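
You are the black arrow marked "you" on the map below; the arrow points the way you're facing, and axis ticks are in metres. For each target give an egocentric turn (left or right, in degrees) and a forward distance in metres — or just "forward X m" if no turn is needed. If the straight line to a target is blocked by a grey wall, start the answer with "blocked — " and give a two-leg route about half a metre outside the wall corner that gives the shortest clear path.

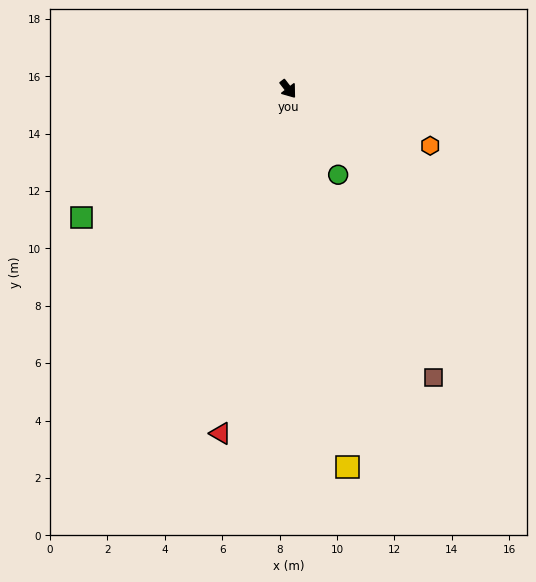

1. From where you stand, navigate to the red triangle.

turn right 49°, forward 12.2 m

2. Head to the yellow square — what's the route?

turn right 29°, forward 13.3 m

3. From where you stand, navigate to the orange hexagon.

turn left 31°, forward 5.3 m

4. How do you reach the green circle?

turn right 7°, forward 3.5 m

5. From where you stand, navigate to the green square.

turn right 96°, forward 8.5 m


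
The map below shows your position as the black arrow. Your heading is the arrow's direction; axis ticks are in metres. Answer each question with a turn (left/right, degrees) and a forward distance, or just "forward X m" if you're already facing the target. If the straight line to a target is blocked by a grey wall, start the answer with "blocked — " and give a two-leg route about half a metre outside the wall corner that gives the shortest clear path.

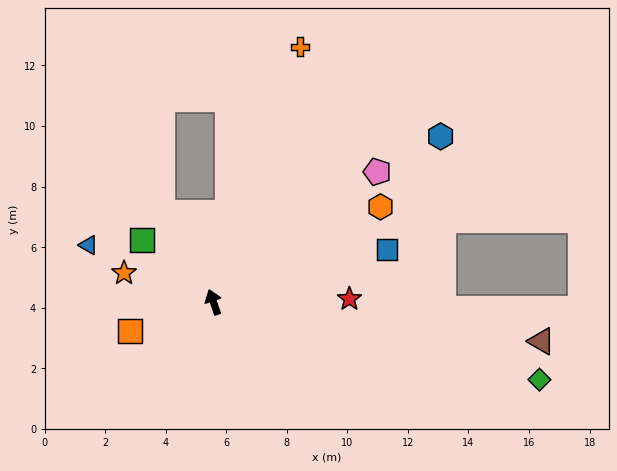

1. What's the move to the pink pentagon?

turn right 71°, forward 6.9 m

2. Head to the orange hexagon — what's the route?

turn right 79°, forward 6.4 m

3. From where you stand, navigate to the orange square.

turn left 90°, forward 2.9 m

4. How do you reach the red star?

turn right 108°, forward 4.5 m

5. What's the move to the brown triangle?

turn right 116°, forward 10.9 m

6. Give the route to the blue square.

turn right 92°, forward 6.0 m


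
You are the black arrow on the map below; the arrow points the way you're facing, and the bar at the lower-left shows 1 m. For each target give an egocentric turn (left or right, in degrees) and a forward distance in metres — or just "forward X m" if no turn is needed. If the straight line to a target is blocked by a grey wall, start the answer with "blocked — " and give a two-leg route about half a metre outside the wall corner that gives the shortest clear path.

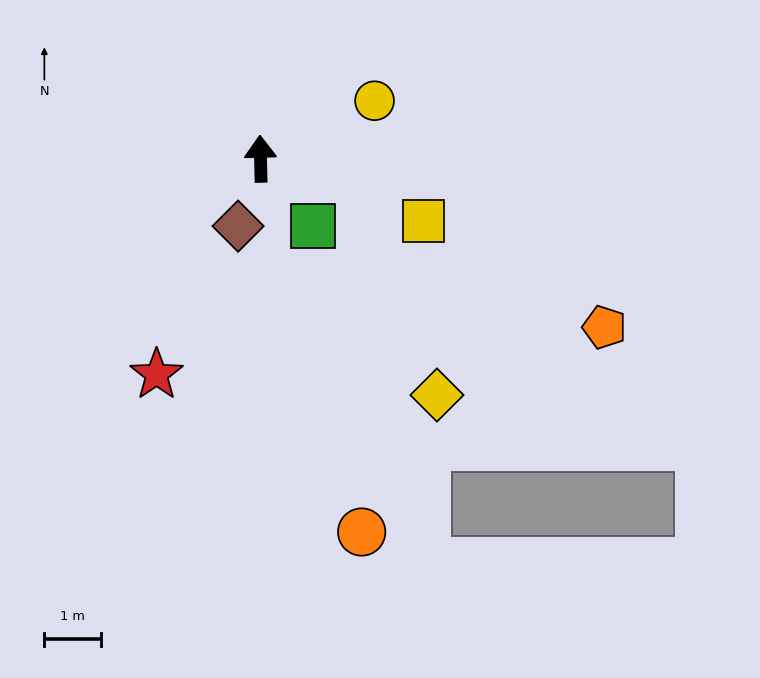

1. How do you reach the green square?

turn right 144°, forward 1.5 m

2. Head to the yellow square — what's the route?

turn right 112°, forward 3.1 m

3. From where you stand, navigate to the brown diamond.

turn left 160°, forward 1.3 m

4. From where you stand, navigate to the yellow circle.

turn right 65°, forward 2.3 m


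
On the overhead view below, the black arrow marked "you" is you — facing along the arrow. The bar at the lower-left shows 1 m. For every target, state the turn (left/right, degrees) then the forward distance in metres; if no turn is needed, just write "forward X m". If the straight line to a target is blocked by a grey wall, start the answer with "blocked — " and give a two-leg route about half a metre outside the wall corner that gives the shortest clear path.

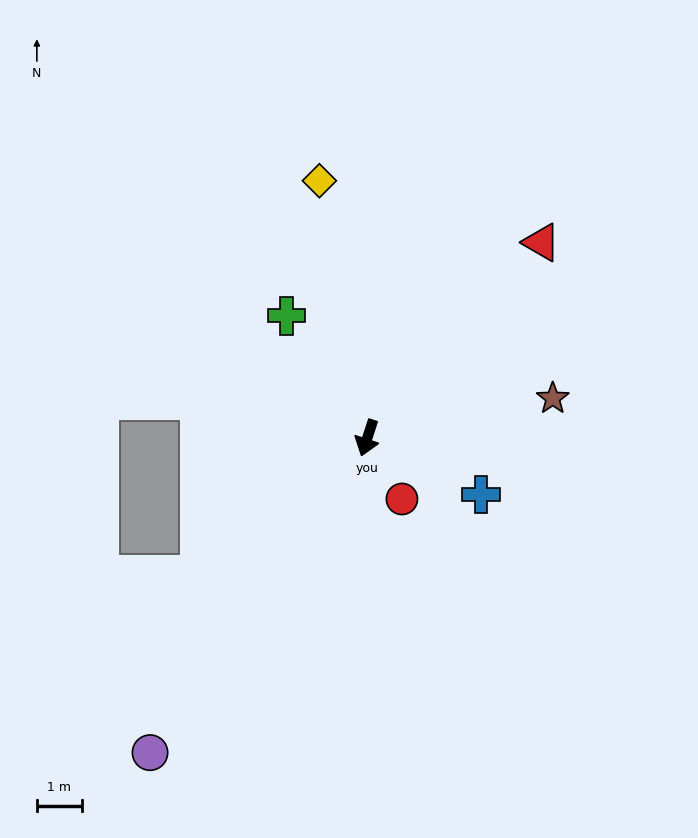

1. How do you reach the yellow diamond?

turn right 151°, forward 5.8 m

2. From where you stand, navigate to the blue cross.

turn left 82°, forward 2.8 m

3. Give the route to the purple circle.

turn right 17°, forward 8.5 m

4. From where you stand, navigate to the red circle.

turn left 48°, forward 1.6 m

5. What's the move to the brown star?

turn left 120°, forward 4.2 m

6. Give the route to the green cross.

turn right 128°, forward 3.3 m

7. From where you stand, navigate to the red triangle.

turn left 156°, forward 5.8 m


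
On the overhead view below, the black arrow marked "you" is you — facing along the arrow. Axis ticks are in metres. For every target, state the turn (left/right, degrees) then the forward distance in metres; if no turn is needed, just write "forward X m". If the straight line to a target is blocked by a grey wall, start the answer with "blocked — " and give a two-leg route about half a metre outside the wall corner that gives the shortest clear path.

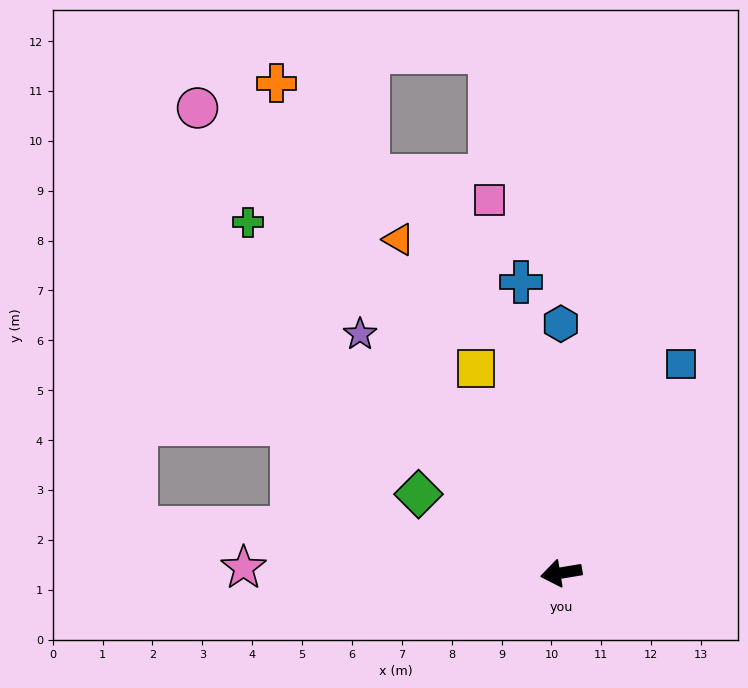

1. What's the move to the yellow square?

turn right 77°, forward 4.4 m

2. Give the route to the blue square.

turn right 129°, forward 4.8 m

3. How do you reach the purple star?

turn right 59°, forward 6.3 m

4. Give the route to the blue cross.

turn right 92°, forward 5.9 m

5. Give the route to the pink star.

turn right 10°, forward 6.4 m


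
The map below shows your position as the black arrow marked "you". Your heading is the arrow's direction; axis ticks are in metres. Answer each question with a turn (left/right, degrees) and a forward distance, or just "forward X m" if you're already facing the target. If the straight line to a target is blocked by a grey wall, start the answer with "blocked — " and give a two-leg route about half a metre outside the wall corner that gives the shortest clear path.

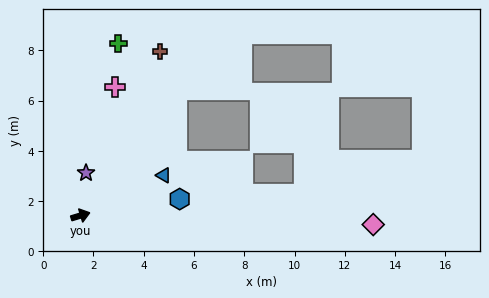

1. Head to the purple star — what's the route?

turn left 66°, forward 1.7 m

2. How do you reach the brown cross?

turn left 47°, forward 7.3 m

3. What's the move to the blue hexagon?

turn right 7°, forward 4.0 m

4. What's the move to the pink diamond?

turn right 19°, forward 11.7 m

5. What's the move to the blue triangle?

turn left 9°, forward 3.7 m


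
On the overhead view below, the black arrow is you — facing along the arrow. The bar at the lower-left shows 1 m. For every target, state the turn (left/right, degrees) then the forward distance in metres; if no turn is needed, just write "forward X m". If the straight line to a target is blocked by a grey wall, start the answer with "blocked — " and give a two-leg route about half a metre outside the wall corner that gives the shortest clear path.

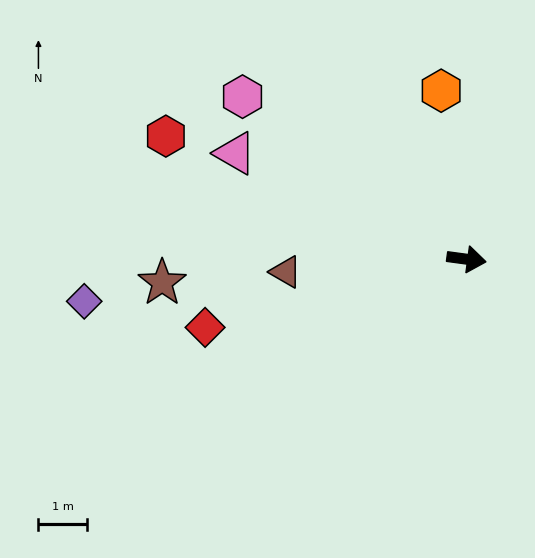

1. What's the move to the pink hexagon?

turn left 152°, forward 5.7 m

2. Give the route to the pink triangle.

turn left 163°, forward 5.2 m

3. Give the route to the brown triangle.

turn right 168°, forward 3.7 m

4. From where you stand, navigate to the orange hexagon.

turn left 106°, forward 3.5 m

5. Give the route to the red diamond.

turn right 158°, forward 5.5 m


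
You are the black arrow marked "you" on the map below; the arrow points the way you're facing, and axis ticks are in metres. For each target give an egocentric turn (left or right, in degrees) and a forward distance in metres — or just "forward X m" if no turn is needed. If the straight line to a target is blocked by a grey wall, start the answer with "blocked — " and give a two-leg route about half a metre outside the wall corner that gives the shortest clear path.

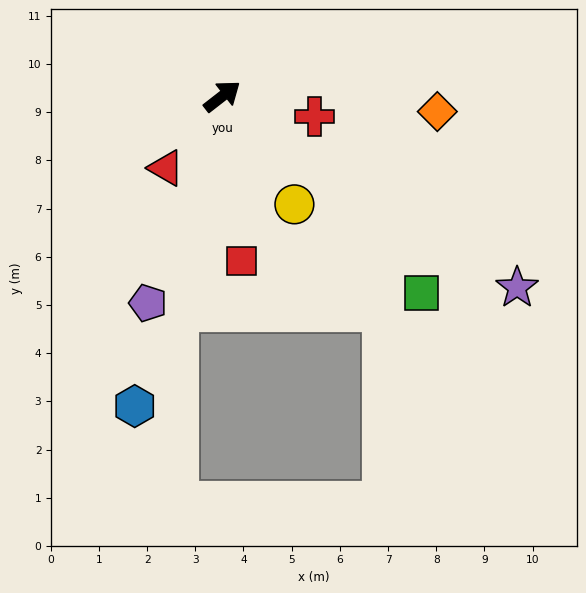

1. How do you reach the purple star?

turn right 71°, forward 7.3 m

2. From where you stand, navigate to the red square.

turn right 121°, forward 3.4 m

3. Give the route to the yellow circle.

turn right 94°, forward 2.7 m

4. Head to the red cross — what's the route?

turn right 50°, forward 2.0 m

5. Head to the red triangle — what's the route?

turn right 166°, forward 1.9 m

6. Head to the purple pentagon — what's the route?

turn right 148°, forward 4.6 m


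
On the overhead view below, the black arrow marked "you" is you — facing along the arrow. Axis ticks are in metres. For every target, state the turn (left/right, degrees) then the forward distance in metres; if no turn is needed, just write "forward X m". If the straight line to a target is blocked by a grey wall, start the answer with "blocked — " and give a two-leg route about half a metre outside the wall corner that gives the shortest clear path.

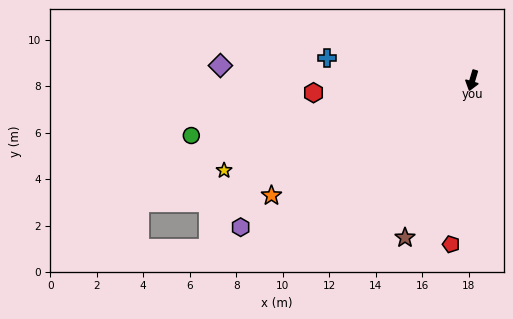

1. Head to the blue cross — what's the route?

turn right 82°, forward 6.3 m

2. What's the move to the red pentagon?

turn left 9°, forward 7.1 m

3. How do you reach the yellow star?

turn right 54°, forward 11.4 m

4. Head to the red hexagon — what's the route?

turn right 69°, forward 6.9 m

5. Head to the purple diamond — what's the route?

turn right 77°, forward 10.9 m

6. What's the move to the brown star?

turn right 7°, forward 7.4 m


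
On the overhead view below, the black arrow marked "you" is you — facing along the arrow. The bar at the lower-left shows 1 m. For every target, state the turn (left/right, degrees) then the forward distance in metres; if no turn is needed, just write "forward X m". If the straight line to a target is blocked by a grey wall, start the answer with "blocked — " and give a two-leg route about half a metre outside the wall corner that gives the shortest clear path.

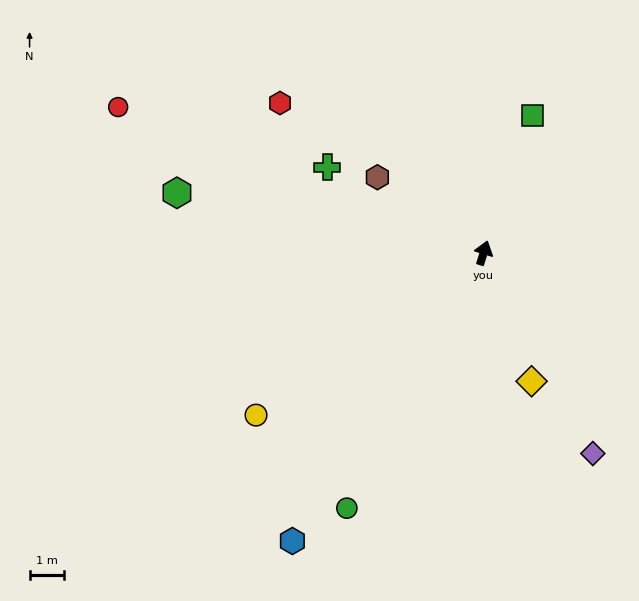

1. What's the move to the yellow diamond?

turn right 142°, forward 4.0 m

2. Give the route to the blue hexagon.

turn left 164°, forward 10.1 m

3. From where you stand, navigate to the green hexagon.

turn left 96°, forward 9.2 m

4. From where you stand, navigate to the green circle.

turn left 169°, forward 8.5 m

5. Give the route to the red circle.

turn left 86°, forward 11.5 m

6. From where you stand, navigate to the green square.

turn right 2°, forward 4.3 m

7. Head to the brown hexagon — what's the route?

turn left 72°, forward 3.8 m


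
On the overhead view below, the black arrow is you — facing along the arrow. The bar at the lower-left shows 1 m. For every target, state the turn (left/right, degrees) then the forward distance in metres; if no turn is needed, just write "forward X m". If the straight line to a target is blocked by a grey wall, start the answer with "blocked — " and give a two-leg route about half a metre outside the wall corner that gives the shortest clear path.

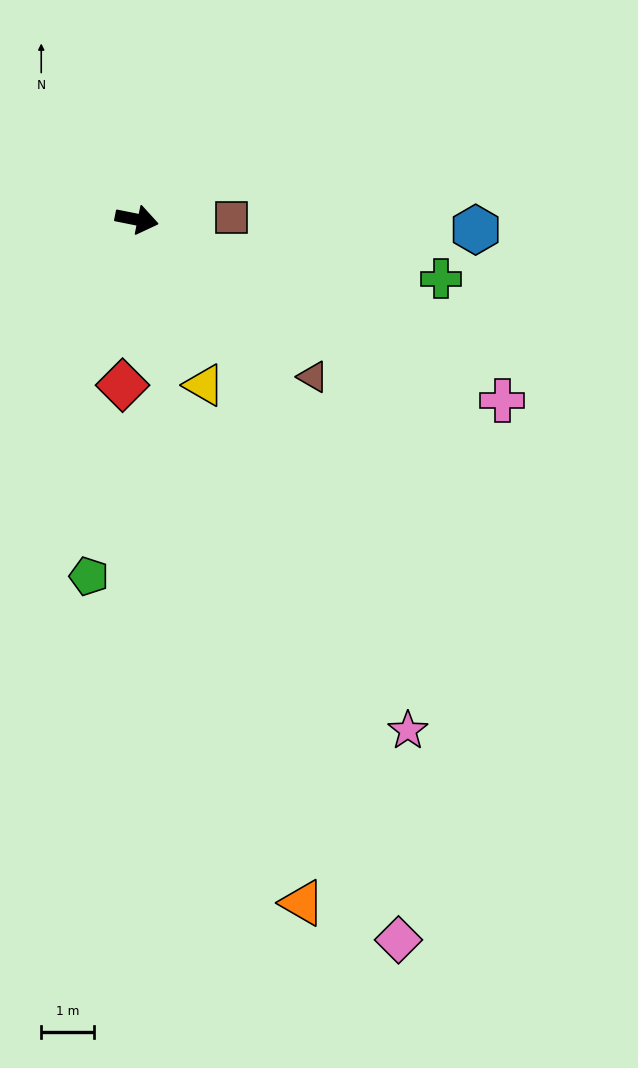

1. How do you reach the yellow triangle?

turn right 57°, forward 3.4 m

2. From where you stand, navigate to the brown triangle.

turn right 30°, forward 4.5 m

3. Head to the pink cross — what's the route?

turn right 15°, forward 7.8 m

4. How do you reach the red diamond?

turn right 84°, forward 3.2 m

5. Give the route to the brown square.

turn left 12°, forward 1.8 m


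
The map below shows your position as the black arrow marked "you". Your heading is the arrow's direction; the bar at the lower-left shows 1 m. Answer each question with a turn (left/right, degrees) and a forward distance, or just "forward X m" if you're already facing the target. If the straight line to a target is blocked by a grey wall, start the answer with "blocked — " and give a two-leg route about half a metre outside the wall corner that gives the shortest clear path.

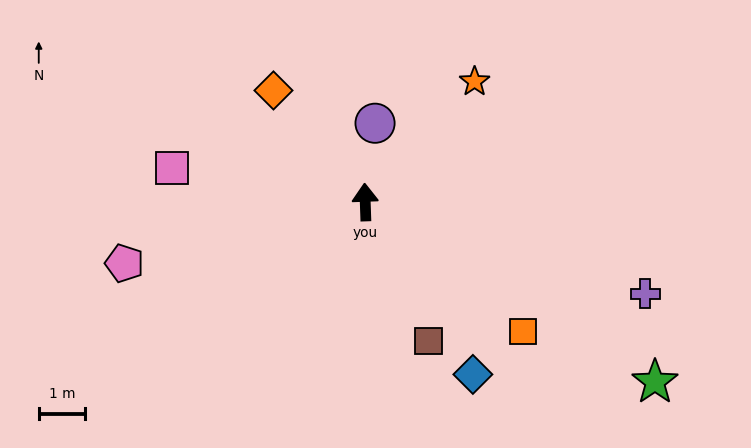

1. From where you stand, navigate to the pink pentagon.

turn left 102°, forward 5.4 m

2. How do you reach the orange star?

turn right 44°, forward 3.5 m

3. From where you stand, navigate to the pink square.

turn left 78°, forward 4.2 m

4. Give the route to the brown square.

turn right 158°, forward 3.3 m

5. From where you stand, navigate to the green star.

turn right 124°, forward 7.4 m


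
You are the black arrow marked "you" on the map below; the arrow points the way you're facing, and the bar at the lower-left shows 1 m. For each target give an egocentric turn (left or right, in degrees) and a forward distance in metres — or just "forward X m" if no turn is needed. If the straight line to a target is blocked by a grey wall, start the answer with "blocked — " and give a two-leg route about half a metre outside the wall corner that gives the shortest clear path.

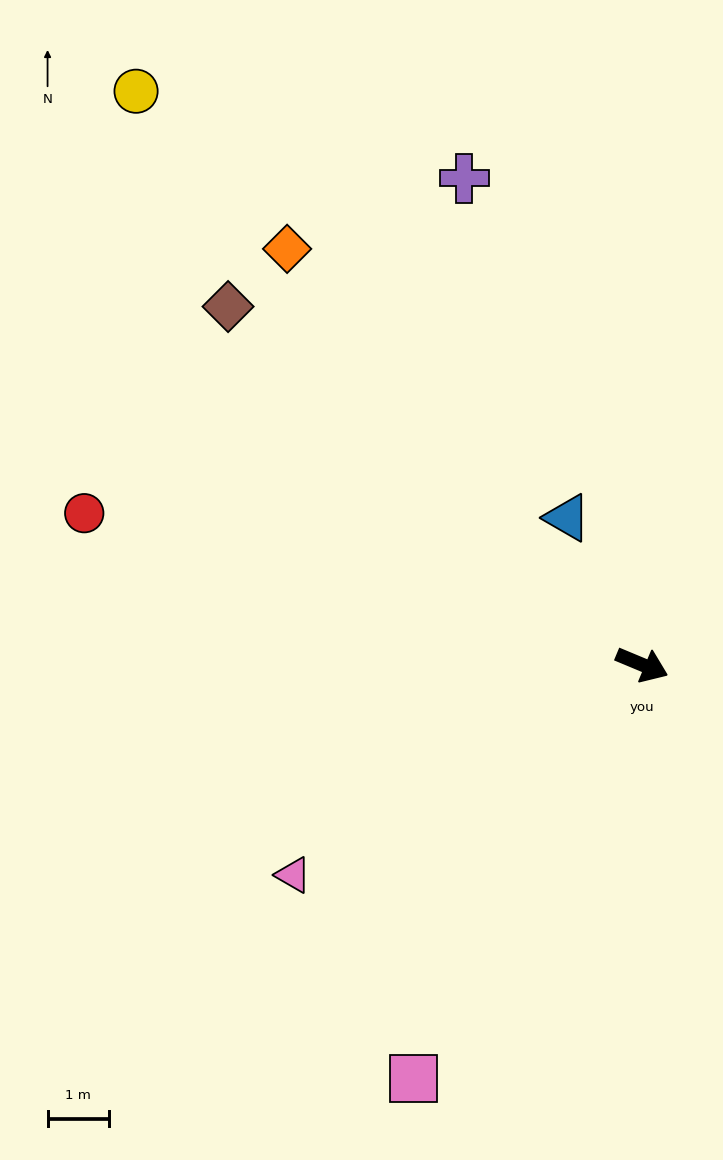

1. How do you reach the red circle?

turn right 173°, forward 9.4 m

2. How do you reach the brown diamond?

turn left 162°, forward 8.9 m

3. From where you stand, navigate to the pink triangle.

turn right 126°, forward 6.6 m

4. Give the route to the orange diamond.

turn left 153°, forward 8.9 m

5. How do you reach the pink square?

turn right 96°, forward 7.7 m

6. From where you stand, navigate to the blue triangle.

turn left 140°, forward 2.7 m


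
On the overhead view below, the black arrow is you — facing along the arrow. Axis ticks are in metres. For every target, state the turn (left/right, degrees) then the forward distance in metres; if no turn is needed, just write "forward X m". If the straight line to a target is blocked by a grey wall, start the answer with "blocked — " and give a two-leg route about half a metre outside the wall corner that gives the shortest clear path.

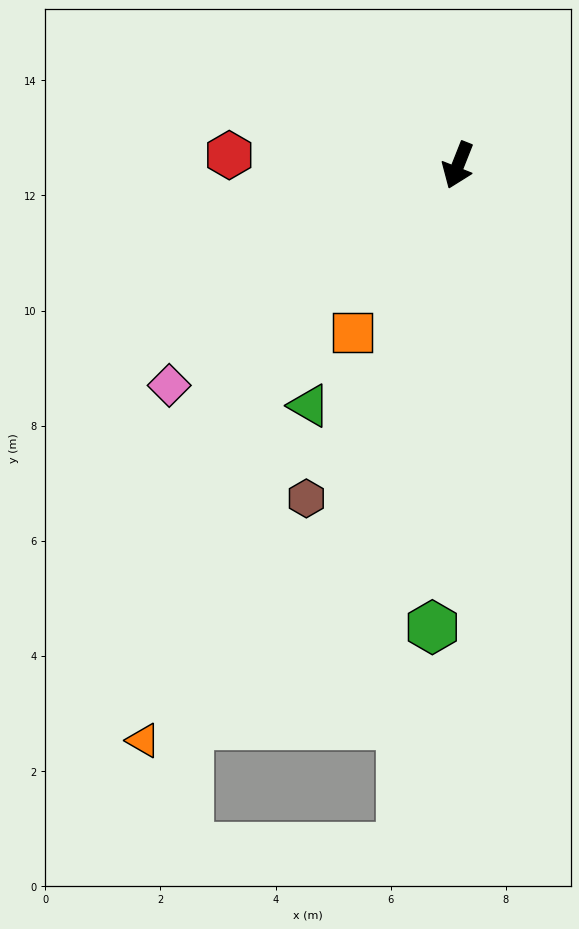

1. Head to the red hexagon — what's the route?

turn right 71°, forward 4.0 m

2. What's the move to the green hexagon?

turn left 18°, forward 8.0 m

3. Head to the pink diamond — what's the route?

turn right 31°, forward 6.3 m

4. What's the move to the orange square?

turn right 11°, forward 3.4 m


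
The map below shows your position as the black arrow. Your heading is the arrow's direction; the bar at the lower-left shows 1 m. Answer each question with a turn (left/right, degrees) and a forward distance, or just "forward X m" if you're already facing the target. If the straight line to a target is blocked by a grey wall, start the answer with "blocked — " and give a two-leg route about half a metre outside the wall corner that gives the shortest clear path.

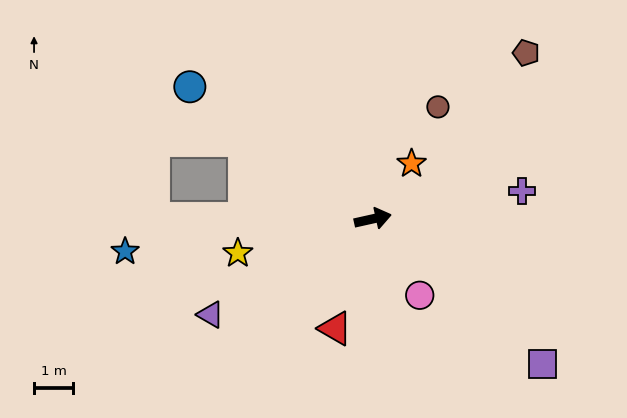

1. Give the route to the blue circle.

turn left 132°, forward 5.8 m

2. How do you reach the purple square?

turn right 53°, forward 5.7 m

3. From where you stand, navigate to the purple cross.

forward 3.9 m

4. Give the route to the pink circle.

turn right 71°, forward 2.3 m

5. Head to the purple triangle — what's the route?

turn right 162°, forward 4.8 m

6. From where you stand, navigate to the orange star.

turn left 42°, forward 1.7 m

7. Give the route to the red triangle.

turn right 122°, forward 3.0 m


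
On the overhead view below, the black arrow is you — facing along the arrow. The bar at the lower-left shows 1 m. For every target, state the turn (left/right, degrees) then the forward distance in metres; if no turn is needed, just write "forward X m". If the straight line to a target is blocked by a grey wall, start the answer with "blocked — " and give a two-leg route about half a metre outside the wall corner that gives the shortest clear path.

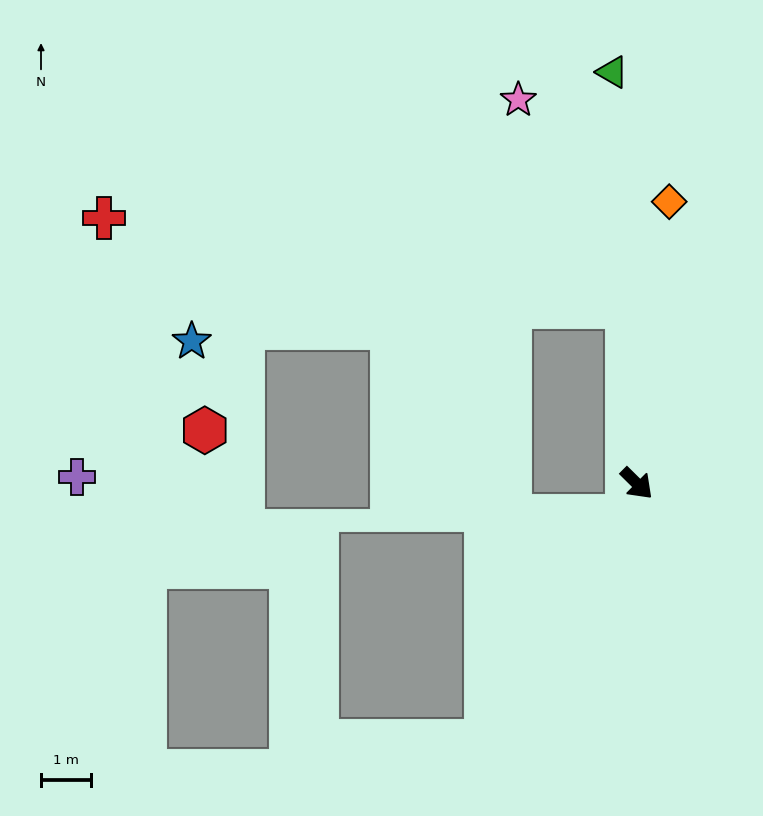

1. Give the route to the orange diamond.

turn left 128°, forward 5.6 m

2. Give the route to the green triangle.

turn left 138°, forward 8.2 m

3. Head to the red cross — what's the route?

blocked — turn left 138°, forward 3.5 m, then turn left 77°, forward 10.5 m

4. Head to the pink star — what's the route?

blocked — turn left 138°, forward 3.5 m, then turn left 24°, forward 4.6 m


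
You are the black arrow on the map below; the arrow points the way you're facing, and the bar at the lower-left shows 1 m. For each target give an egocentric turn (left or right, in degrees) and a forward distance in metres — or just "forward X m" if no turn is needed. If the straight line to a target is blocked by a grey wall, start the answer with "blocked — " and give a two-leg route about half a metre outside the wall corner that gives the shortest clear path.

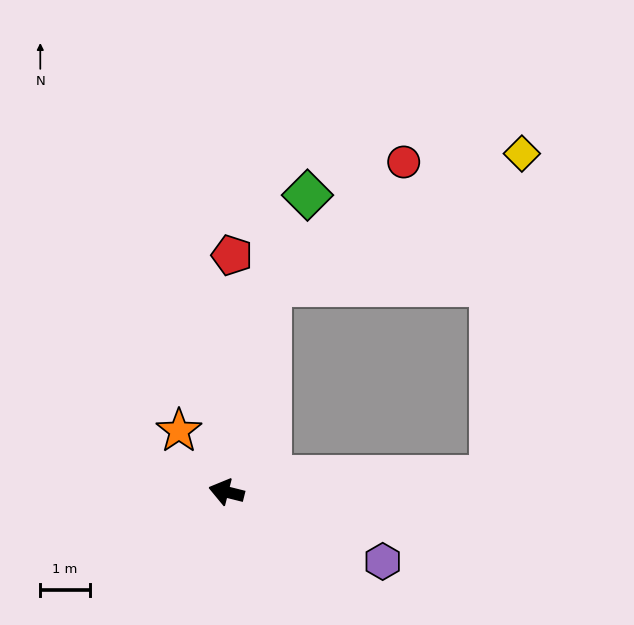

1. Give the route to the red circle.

blocked — turn right 88°, forward 4.2 m, then turn right 35°, forward 3.7 m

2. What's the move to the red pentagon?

turn right 77°, forward 4.8 m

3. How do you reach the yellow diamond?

blocked — turn right 88°, forward 4.2 m, then turn right 50°, forward 5.7 m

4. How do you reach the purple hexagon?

turn left 170°, forward 3.4 m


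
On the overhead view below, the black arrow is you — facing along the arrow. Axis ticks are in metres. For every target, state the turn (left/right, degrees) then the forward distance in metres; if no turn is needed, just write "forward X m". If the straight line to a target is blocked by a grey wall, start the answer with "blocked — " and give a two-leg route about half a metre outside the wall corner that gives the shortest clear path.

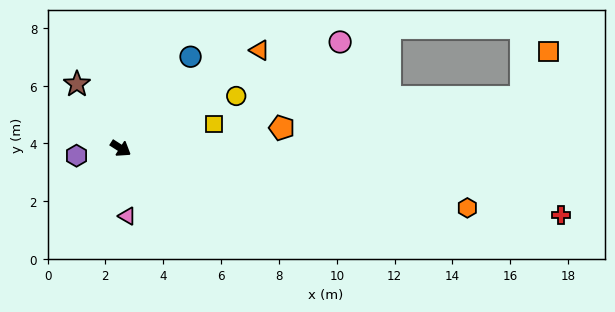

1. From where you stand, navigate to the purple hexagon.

turn right 138°, forward 1.5 m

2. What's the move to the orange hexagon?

turn left 23°, forward 12.2 m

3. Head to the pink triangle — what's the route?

turn right 52°, forward 2.4 m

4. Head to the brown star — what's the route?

turn left 157°, forward 2.7 m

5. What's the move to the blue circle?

turn left 85°, forward 4.0 m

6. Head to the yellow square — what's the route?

turn left 47°, forward 3.3 m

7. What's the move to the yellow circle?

turn left 57°, forward 4.4 m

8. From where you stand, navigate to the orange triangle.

turn left 68°, forward 5.9 m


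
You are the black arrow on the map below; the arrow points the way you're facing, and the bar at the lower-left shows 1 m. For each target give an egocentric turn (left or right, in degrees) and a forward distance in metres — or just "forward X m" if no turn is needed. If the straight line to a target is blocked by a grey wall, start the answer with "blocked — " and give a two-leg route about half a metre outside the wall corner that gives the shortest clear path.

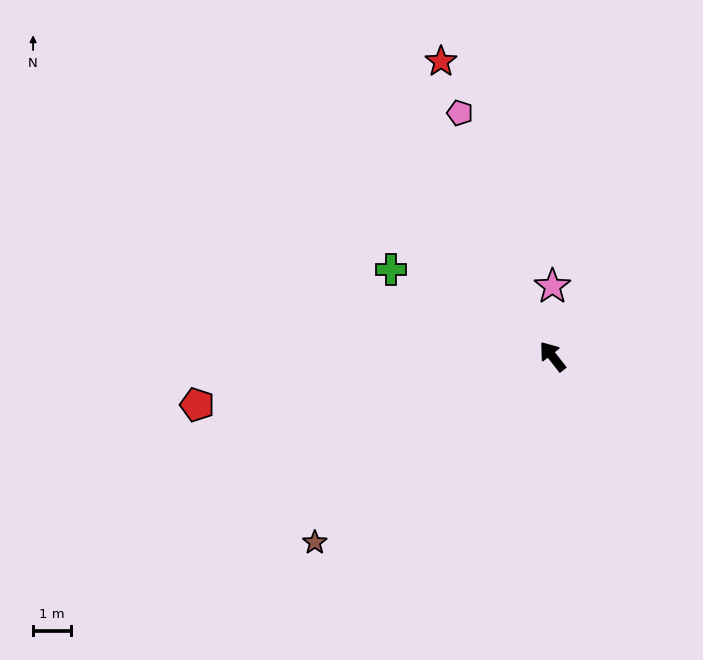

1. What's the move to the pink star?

turn right 38°, forward 1.9 m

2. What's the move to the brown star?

turn left 90°, forward 8.0 m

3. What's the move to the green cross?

turn left 24°, forward 4.9 m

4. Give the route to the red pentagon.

turn left 60°, forward 9.5 m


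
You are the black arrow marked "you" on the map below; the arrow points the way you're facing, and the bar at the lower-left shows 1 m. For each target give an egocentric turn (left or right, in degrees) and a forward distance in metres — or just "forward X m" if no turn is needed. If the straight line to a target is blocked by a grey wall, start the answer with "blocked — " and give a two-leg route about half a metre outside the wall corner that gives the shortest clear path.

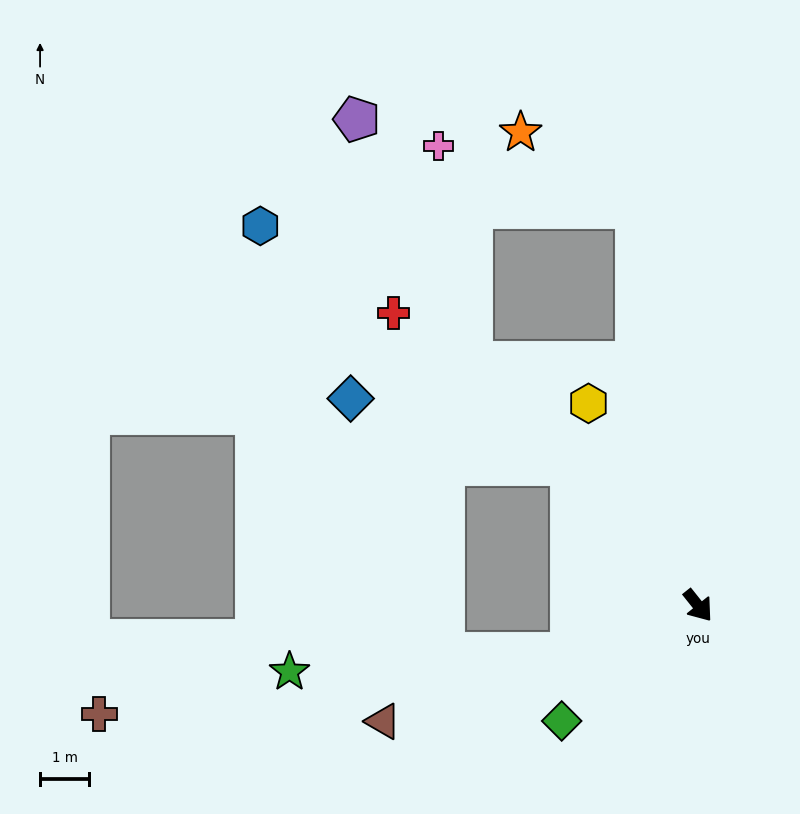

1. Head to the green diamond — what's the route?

turn right 88°, forward 3.7 m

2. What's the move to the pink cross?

blocked — turn right 176°, forward 6.8 m, then turn right 34°, forward 4.5 m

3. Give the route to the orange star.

blocked — turn left 150°, forward 8.2 m, then turn left 48°, forward 2.8 m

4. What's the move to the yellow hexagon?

turn left 170°, forward 4.7 m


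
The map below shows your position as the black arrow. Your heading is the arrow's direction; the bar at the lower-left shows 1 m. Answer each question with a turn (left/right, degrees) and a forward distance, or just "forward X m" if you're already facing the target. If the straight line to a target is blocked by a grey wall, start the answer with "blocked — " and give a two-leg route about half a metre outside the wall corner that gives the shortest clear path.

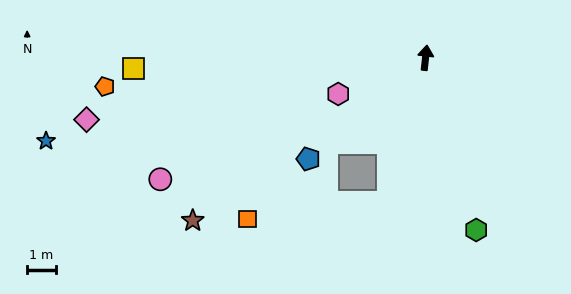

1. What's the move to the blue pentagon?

turn left 137°, forward 5.4 m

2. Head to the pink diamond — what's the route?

turn left 107°, forward 12.1 m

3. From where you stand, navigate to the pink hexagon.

turn left 119°, forward 3.3 m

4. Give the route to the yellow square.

turn left 98°, forward 10.3 m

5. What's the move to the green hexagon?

turn right 157°, forward 6.3 m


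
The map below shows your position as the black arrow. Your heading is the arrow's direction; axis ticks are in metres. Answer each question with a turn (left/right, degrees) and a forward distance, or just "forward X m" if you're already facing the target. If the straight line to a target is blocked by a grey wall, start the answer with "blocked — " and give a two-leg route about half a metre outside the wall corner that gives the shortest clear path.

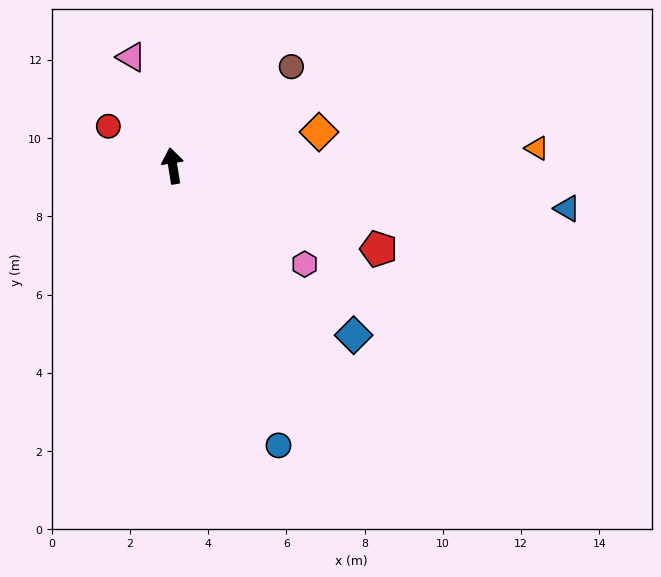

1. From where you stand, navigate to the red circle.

turn left 49°, forward 1.9 m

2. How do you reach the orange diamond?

turn right 86°, forward 3.8 m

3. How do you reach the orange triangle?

turn right 96°, forward 9.3 m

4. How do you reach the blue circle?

turn right 168°, forward 7.6 m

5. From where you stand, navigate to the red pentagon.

turn right 121°, forward 5.7 m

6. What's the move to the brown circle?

turn right 59°, forward 3.9 m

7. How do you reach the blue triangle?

turn right 105°, forward 10.1 m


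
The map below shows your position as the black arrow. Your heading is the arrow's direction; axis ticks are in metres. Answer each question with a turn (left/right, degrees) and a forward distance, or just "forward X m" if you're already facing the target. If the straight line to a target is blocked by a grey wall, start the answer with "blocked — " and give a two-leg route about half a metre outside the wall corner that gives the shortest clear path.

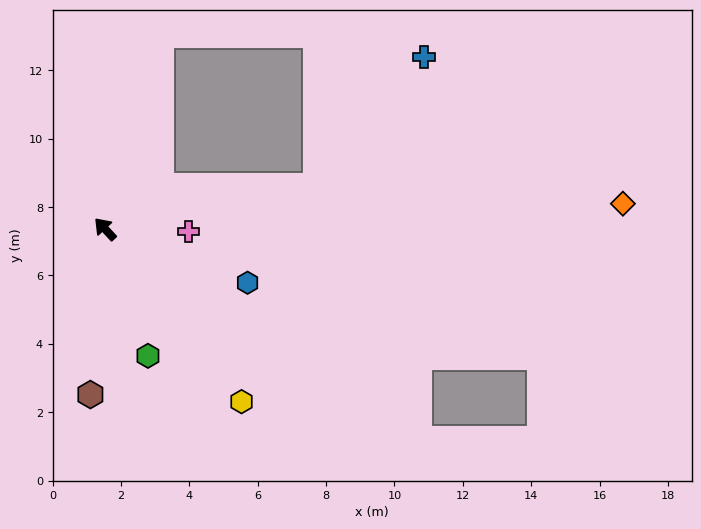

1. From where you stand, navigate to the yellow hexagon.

turn left 175°, forward 6.4 m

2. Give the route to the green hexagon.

turn left 156°, forward 3.9 m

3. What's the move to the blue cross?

blocked — turn right 122°, forward 6.3 m, then turn left 40°, forward 4.9 m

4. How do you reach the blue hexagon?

turn right 153°, forward 4.5 m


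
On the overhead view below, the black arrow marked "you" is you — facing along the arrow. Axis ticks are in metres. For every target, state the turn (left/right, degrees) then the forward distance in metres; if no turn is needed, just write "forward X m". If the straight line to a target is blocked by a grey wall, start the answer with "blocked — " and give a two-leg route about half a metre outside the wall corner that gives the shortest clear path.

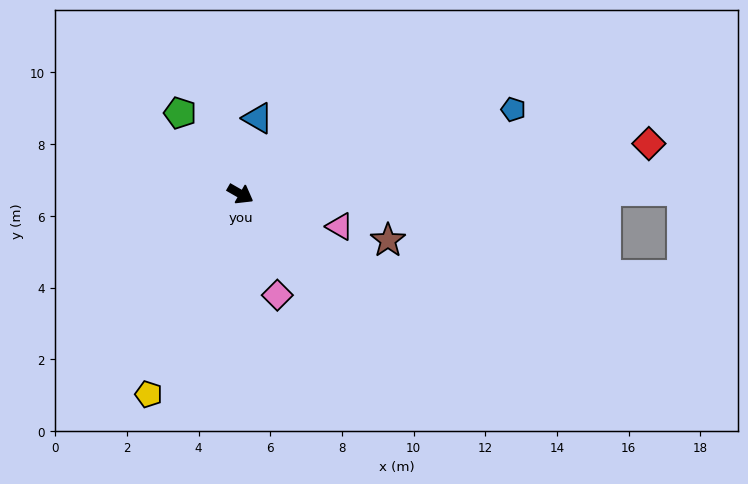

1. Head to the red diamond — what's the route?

turn left 37°, forward 11.5 m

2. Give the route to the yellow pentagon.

turn right 85°, forward 6.1 m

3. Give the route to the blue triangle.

turn left 107°, forward 2.2 m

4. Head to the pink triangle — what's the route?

turn left 12°, forward 2.9 m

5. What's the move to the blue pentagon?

turn left 47°, forward 8.0 m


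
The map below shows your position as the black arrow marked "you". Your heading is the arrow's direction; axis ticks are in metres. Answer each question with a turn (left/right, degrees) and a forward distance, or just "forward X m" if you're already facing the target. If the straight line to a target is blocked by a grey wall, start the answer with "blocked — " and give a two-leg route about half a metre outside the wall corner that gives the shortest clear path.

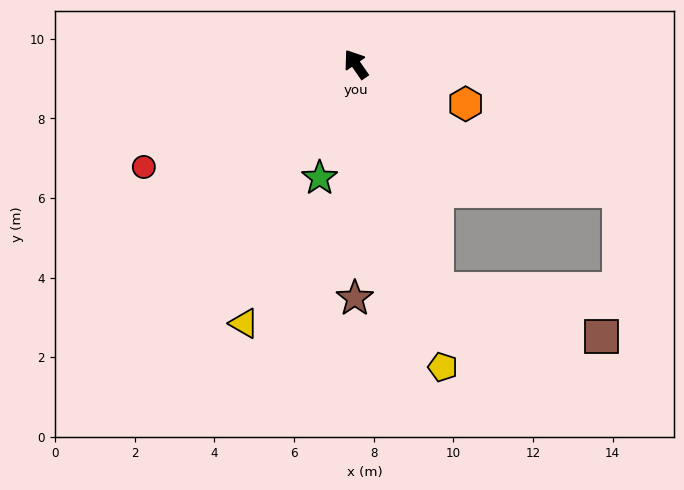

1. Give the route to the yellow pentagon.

turn left 161°, forward 7.9 m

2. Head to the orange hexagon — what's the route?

turn right 145°, forward 2.9 m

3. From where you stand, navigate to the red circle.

turn left 81°, forward 5.9 m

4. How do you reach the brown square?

blocked — turn left 165°, forward 6.0 m, then turn left 54°, forward 4.3 m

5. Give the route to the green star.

turn left 128°, forward 3.0 m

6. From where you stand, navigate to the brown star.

turn left 145°, forward 5.9 m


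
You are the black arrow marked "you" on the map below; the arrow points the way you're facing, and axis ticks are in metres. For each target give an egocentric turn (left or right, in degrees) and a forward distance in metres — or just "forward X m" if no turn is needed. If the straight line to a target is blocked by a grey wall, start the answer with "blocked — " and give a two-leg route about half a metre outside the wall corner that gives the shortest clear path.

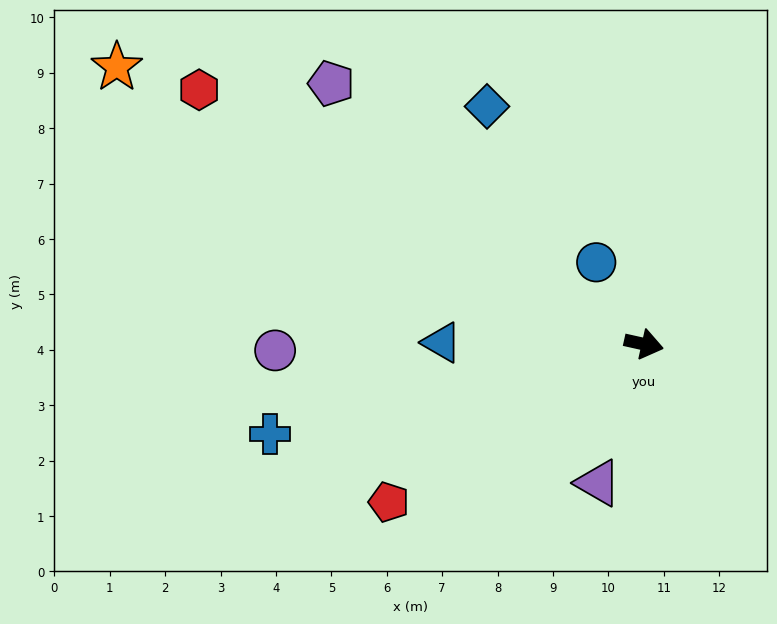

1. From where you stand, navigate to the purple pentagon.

turn left 153°, forward 7.3 m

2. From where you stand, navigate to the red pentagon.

turn right 136°, forward 5.4 m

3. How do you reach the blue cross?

turn right 154°, forward 6.9 m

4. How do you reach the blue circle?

turn left 133°, forward 1.7 m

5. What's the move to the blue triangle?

turn right 168°, forward 3.7 m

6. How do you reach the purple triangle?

turn right 96°, forward 2.6 m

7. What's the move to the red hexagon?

turn left 163°, forward 9.2 m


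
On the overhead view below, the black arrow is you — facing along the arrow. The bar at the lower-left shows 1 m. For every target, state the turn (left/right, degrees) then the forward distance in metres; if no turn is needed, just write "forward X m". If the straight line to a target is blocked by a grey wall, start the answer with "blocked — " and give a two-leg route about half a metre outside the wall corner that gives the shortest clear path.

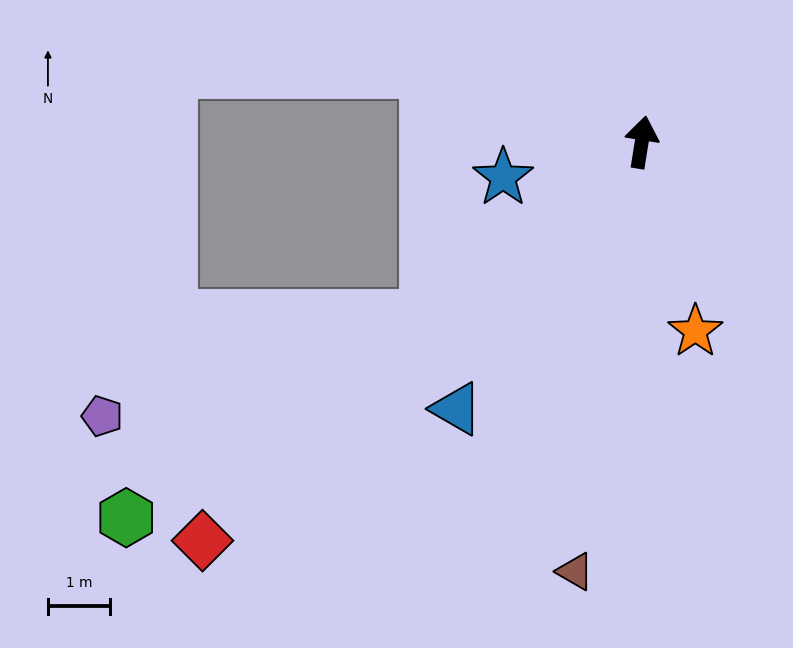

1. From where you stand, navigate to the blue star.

turn left 113°, forward 2.3 m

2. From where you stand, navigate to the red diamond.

turn left 141°, forward 9.6 m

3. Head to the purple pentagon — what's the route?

blocked — turn left 138°, forward 4.5 m, then turn right 22°, forward 5.5 m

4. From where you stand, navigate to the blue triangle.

turn left 154°, forward 5.3 m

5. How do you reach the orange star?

turn right 155°, forward 3.2 m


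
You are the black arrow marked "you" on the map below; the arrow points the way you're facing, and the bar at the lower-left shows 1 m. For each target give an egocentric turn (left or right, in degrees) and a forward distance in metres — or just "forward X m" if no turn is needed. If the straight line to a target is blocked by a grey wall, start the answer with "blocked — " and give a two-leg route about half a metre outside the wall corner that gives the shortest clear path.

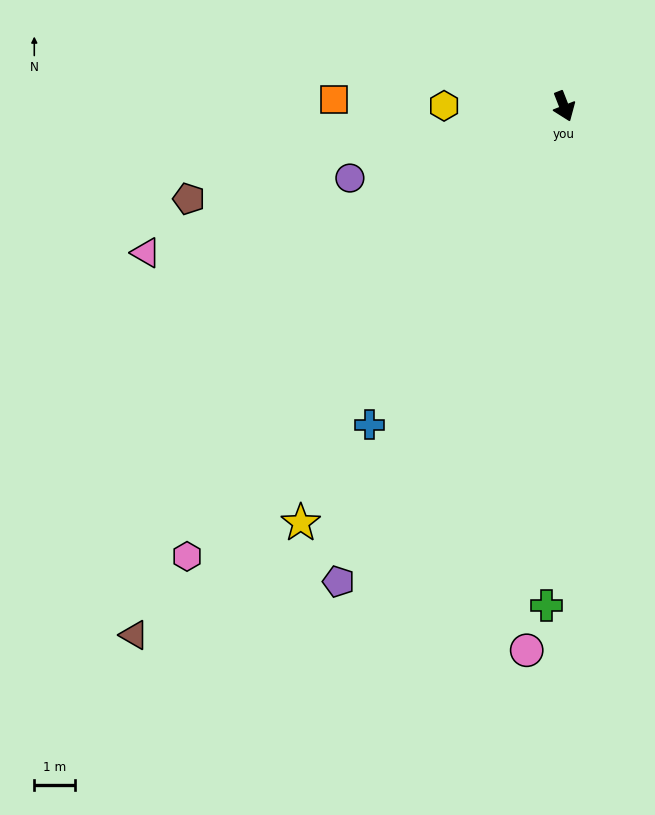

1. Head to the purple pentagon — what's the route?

turn right 47°, forward 12.8 m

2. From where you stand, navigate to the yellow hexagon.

turn right 112°, forward 2.9 m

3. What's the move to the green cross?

turn right 23°, forward 12.1 m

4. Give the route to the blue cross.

turn right 53°, forward 9.1 m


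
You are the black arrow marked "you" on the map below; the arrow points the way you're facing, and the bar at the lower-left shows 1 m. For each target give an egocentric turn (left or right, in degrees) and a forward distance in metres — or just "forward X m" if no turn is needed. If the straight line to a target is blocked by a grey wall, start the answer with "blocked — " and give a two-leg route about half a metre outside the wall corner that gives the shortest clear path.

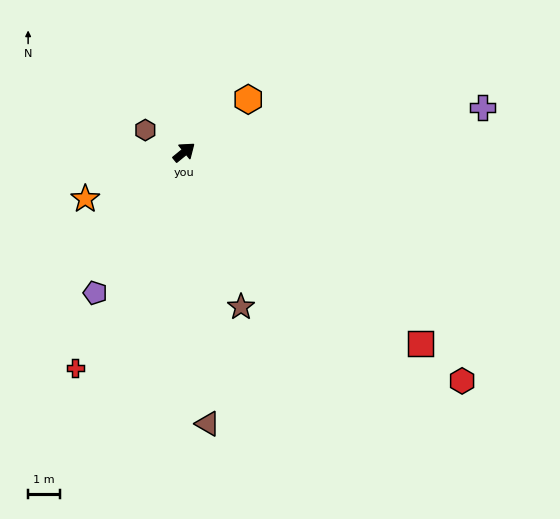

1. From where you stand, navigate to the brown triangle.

turn right 124°, forward 8.5 m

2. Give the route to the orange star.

turn left 166°, forward 3.4 m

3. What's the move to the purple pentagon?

turn right 162°, forward 5.2 m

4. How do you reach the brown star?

turn right 109°, forward 5.2 m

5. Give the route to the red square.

turn right 78°, forward 9.5 m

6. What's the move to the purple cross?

turn right 31°, forward 9.5 m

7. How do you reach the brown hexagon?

turn left 111°, forward 1.4 m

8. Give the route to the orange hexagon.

forward 2.6 m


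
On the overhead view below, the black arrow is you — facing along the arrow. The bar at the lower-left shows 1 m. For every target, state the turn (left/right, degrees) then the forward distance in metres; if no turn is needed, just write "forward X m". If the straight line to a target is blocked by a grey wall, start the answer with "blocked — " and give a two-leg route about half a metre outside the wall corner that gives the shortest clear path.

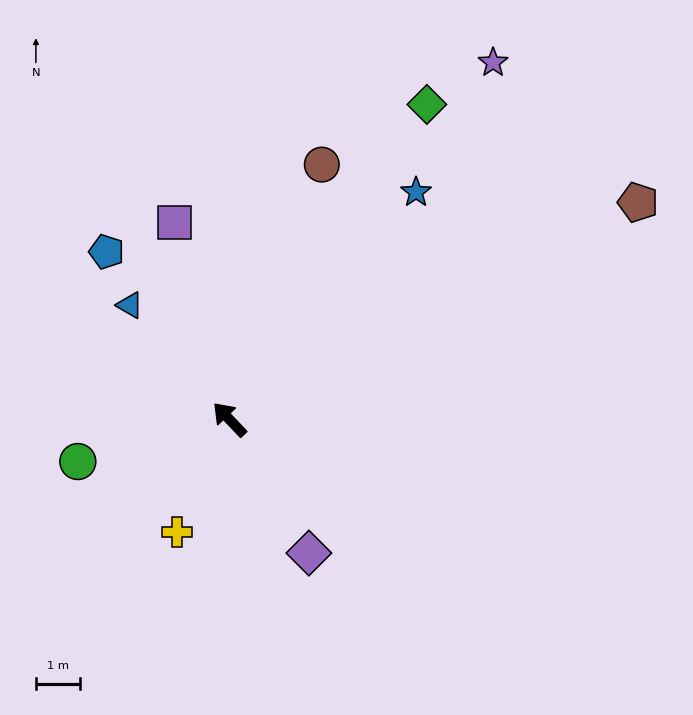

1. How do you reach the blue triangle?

turn right 2°, forward 3.4 m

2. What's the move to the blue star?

turn right 83°, forward 6.6 m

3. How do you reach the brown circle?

turn right 63°, forward 6.1 m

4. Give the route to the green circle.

turn left 62°, forward 3.5 m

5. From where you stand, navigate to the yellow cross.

turn left 111°, forward 2.8 m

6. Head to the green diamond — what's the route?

turn right 76°, forward 8.4 m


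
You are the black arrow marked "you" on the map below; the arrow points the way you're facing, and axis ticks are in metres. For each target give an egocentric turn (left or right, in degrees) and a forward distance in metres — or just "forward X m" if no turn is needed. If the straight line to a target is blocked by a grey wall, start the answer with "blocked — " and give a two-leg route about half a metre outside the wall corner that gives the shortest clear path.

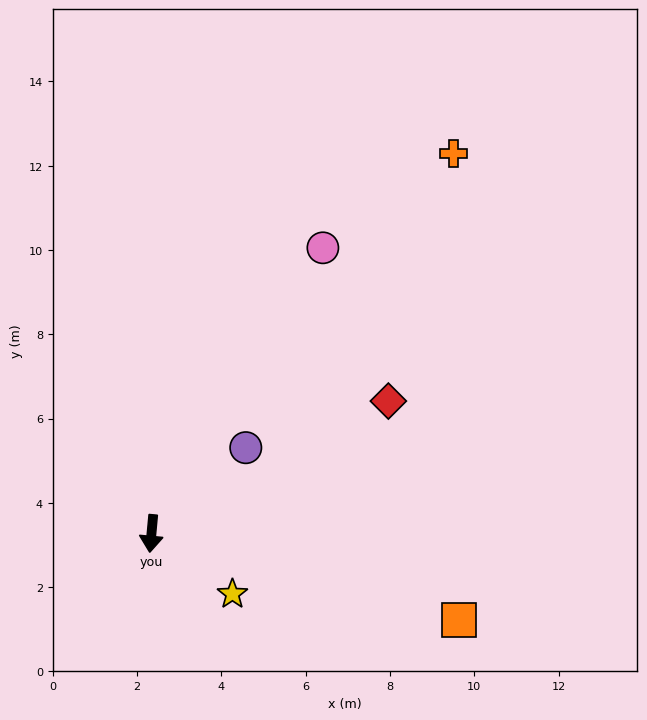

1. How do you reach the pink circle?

turn left 154°, forward 7.9 m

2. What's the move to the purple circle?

turn left 138°, forward 3.0 m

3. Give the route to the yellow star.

turn left 59°, forward 2.4 m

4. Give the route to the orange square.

turn left 80°, forward 7.6 m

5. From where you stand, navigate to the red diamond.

turn left 124°, forward 6.4 m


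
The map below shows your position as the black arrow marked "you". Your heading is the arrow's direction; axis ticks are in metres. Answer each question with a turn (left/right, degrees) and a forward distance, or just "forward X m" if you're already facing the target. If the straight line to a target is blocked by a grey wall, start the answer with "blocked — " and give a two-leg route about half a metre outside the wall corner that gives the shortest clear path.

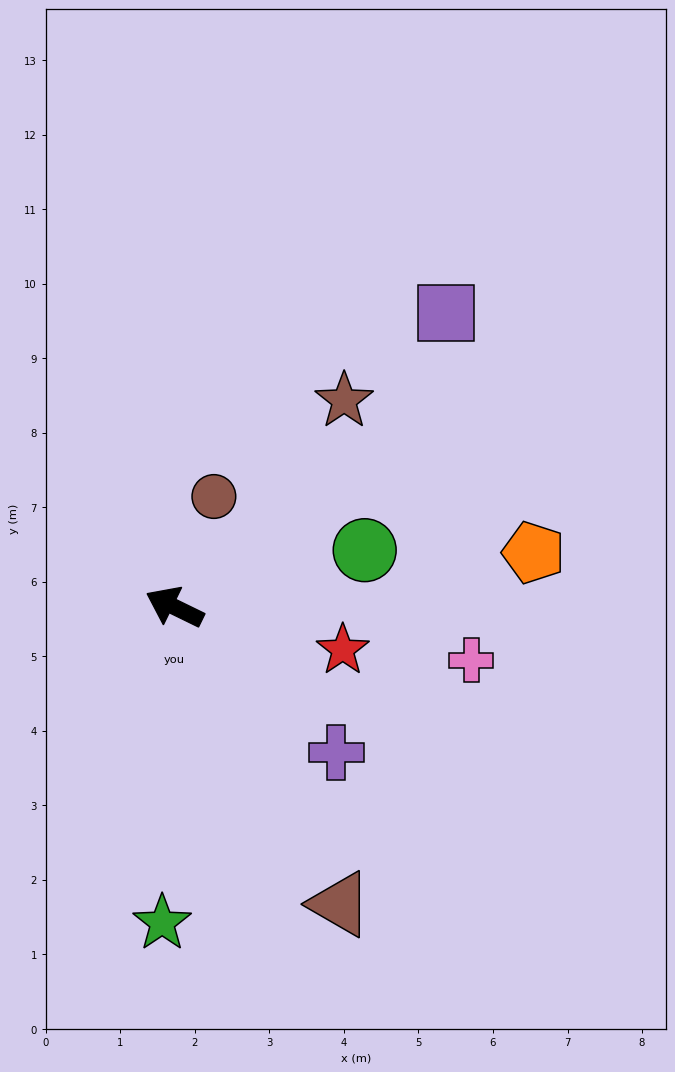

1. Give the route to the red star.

turn right 168°, forward 2.3 m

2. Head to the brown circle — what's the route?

turn right 84°, forward 1.6 m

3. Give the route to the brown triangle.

turn left 145°, forward 4.6 m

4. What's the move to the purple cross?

turn left 164°, forward 2.9 m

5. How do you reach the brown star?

turn right 103°, forward 3.6 m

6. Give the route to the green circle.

turn right 137°, forward 2.7 m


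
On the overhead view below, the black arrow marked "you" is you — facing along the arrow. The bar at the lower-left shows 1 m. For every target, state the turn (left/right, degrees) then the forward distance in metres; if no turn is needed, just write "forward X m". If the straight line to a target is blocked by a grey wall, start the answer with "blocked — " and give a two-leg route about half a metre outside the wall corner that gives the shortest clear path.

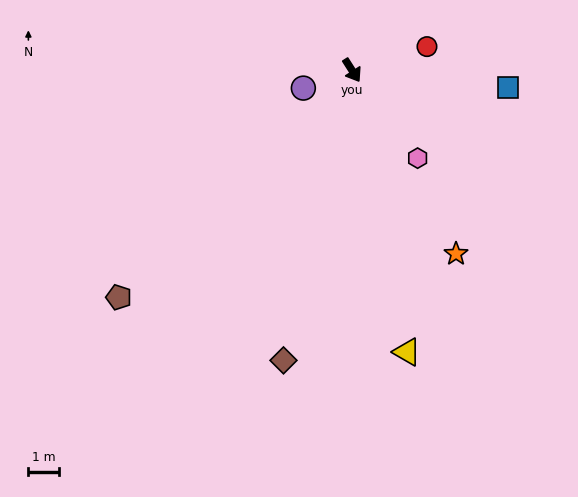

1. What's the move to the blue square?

turn left 51°, forward 5.1 m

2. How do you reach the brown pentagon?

turn right 78°, forward 10.5 m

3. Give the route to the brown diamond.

turn right 46°, forward 9.6 m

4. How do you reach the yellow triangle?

turn right 21°, forward 9.3 m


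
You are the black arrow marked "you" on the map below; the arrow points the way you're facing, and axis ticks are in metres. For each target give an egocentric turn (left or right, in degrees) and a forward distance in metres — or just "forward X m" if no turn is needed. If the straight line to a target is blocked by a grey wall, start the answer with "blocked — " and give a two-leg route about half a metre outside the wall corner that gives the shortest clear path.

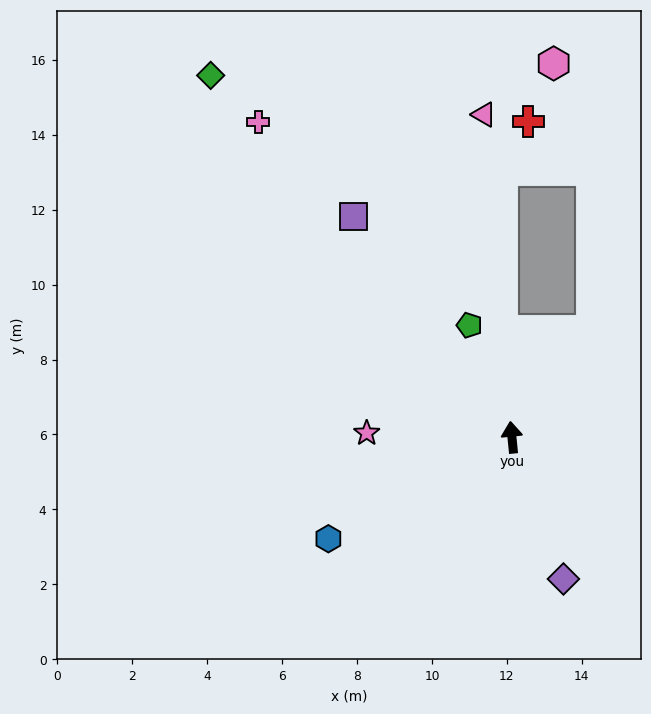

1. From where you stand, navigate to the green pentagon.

turn left 15°, forward 3.2 m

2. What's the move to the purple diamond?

turn right 166°, forward 4.0 m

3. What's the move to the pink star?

turn left 83°, forward 3.9 m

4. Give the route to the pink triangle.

forward 8.6 m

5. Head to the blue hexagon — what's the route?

turn left 113°, forward 5.6 m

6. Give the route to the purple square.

turn left 30°, forward 7.3 m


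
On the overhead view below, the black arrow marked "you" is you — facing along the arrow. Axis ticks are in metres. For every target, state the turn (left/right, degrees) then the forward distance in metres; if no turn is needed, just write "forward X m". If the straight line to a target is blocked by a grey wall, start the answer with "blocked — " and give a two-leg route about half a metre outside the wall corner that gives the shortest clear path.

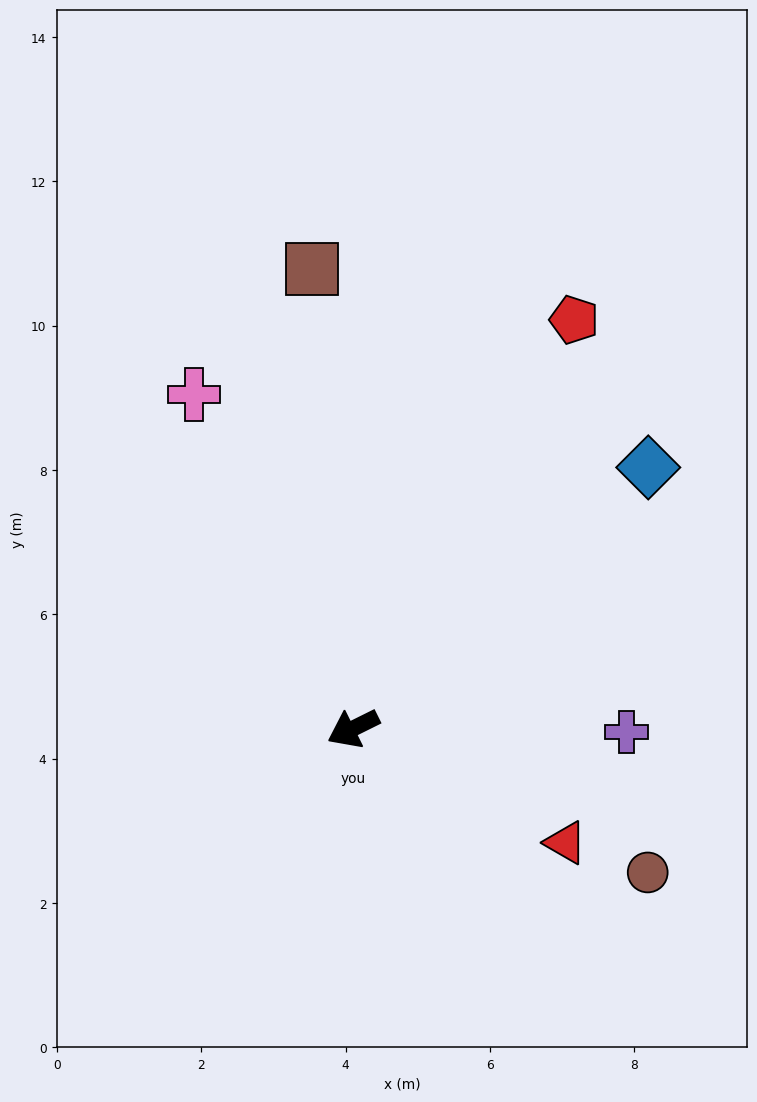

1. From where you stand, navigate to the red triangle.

turn left 125°, forward 3.3 m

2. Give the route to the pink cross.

turn right 91°, forward 5.1 m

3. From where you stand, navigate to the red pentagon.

turn right 145°, forward 6.4 m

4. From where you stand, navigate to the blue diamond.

turn right 165°, forward 5.5 m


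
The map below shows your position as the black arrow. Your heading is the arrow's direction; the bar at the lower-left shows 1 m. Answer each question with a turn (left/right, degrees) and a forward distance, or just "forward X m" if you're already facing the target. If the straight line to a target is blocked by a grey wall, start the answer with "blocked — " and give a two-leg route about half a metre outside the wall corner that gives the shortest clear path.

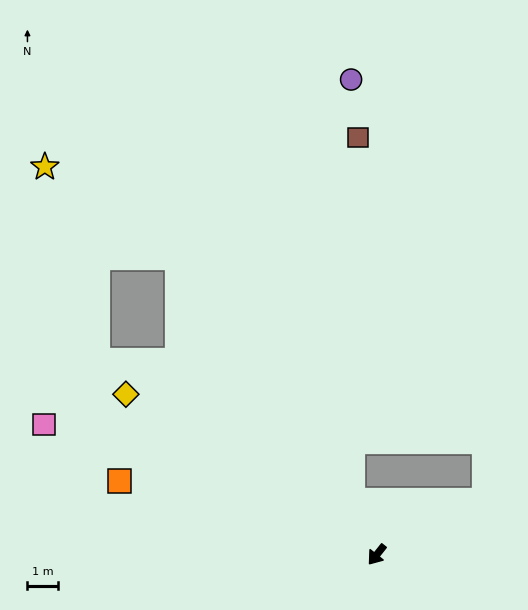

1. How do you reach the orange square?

turn right 67°, forward 8.7 m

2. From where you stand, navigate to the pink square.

turn right 73°, forward 11.6 m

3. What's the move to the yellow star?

blocked — turn right 108°, forward 11.7 m, then turn left 22°, forward 5.2 m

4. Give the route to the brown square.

blocked — turn right 117°, forward 1.9 m, then turn right 25°, forward 11.8 m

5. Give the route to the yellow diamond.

turn right 84°, forward 9.7 m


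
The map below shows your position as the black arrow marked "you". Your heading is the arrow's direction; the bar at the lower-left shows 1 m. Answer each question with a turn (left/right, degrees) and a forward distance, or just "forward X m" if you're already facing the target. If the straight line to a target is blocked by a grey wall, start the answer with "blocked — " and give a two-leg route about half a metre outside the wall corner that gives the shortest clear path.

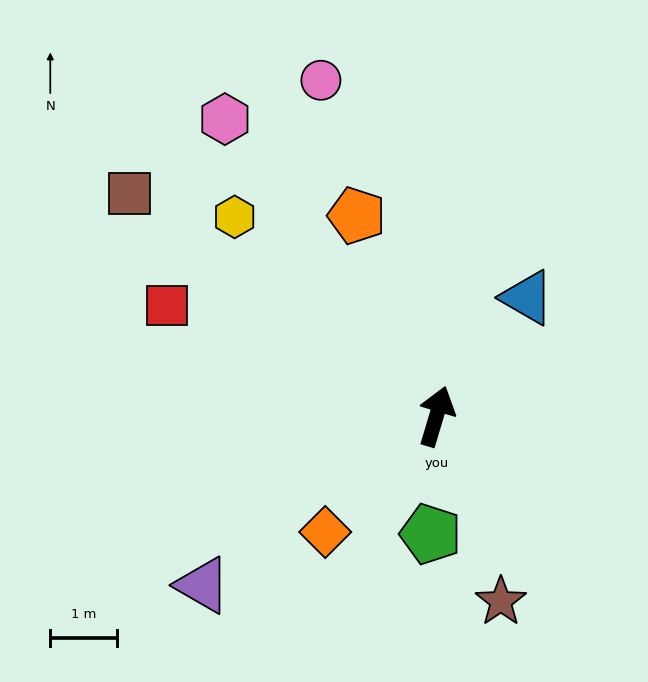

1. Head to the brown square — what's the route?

turn left 71°, forward 5.7 m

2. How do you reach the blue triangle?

turn right 21°, forward 2.3 m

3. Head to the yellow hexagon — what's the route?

turn left 62°, forward 4.3 m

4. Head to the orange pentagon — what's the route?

turn left 38°, forward 3.3 m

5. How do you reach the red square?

turn left 84°, forward 4.4 m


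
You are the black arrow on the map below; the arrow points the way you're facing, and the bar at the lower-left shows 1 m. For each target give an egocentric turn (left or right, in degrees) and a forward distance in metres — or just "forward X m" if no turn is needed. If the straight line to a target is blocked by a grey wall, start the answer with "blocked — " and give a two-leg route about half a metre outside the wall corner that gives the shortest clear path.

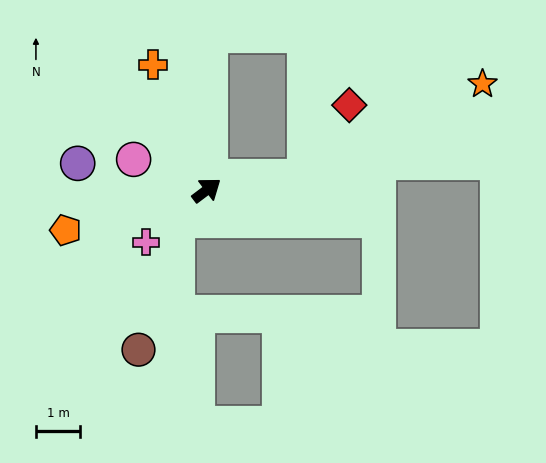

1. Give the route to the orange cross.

turn left 76°, forward 3.1 m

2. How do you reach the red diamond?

blocked — turn right 30°, forward 2.3 m, then turn left 52°, forward 1.9 m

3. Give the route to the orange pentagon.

turn left 159°, forward 3.3 m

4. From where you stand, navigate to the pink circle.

turn left 120°, forward 1.8 m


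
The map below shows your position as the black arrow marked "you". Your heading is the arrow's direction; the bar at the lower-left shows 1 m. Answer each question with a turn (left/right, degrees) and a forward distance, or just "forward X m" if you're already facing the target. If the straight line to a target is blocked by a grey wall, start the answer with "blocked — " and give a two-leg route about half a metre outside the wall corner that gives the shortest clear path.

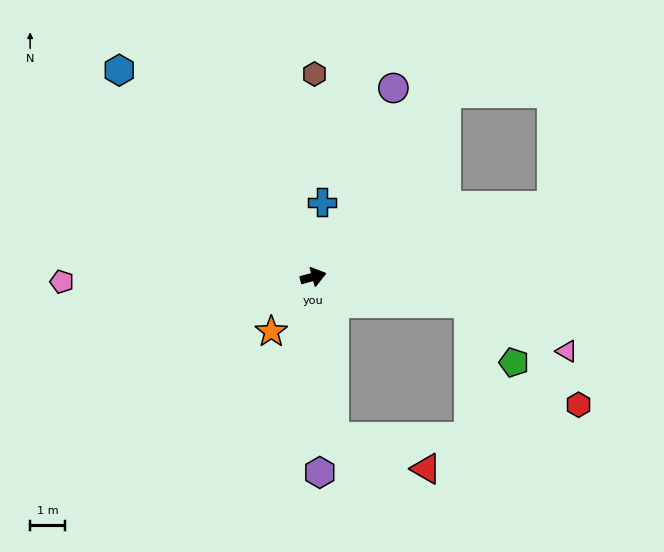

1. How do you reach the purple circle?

turn left 52°, forward 5.8 m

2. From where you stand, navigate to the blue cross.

turn left 68°, forward 2.1 m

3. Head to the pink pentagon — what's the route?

turn left 166°, forward 7.1 m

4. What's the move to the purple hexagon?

turn right 103°, forward 5.6 m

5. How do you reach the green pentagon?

blocked — turn right 25°, forward 4.5 m, then turn right 43°, forward 2.1 m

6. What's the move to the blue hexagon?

turn left 118°, forward 8.0 m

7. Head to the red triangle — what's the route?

blocked — turn right 98°, forward 4.6 m, then turn left 63°, forward 2.8 m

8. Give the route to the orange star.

turn right 143°, forward 2.0 m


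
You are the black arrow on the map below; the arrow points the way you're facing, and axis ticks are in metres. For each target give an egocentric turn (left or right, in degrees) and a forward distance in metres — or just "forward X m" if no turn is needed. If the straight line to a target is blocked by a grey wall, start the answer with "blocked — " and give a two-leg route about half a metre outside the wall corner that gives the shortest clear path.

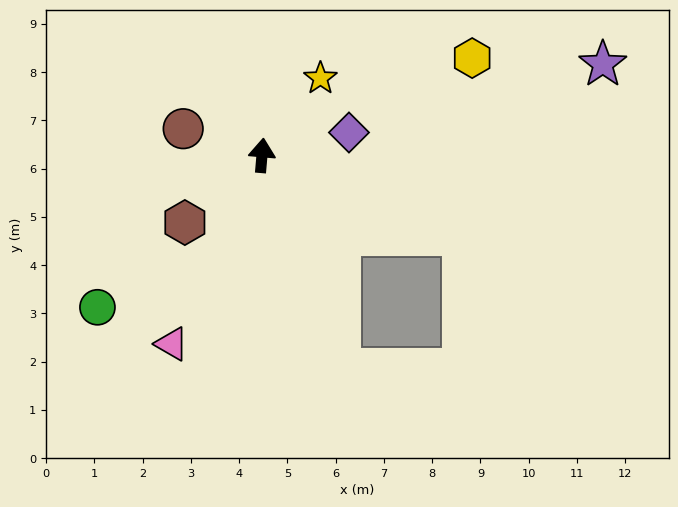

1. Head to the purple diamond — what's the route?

turn right 70°, forward 1.9 m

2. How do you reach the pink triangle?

turn left 159°, forward 4.3 m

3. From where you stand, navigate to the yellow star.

turn right 32°, forward 2.0 m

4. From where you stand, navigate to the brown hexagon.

turn left 136°, forward 2.1 m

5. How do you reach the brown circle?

turn left 76°, forward 1.7 m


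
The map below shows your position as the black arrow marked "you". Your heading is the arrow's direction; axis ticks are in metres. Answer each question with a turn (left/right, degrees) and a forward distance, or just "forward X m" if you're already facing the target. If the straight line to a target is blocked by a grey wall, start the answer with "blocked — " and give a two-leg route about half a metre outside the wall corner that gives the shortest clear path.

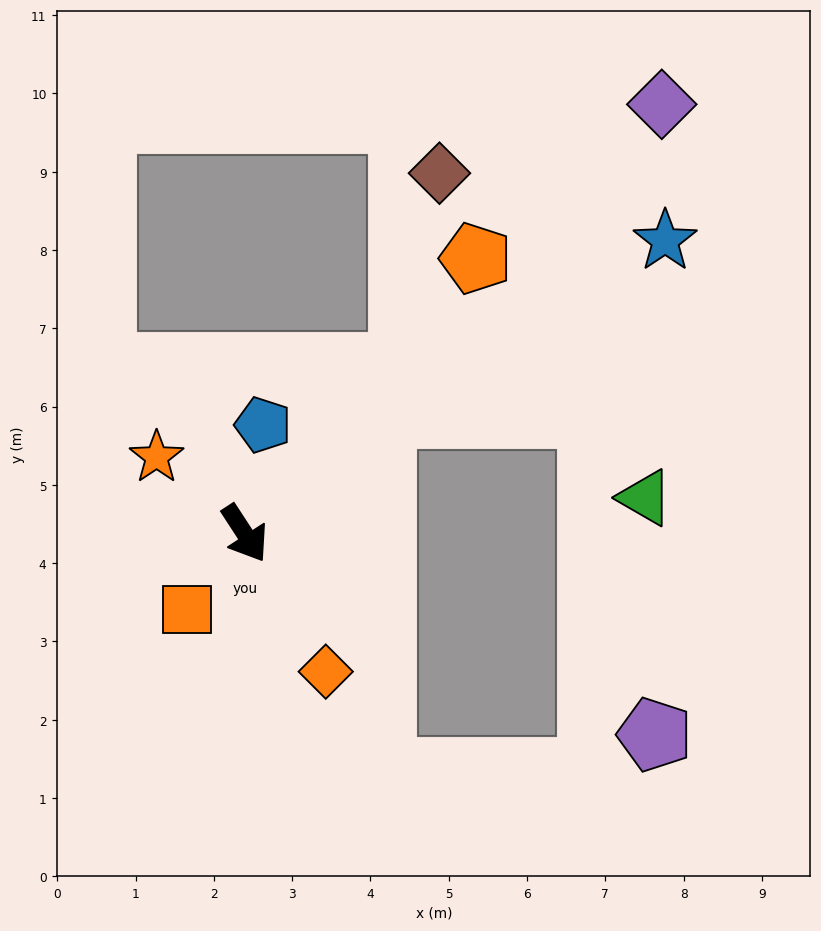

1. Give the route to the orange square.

turn right 70°, forward 1.2 m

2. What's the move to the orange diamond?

turn right 3°, forward 2.0 m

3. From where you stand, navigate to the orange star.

turn right 164°, forward 1.5 m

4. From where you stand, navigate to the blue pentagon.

turn left 137°, forward 1.4 m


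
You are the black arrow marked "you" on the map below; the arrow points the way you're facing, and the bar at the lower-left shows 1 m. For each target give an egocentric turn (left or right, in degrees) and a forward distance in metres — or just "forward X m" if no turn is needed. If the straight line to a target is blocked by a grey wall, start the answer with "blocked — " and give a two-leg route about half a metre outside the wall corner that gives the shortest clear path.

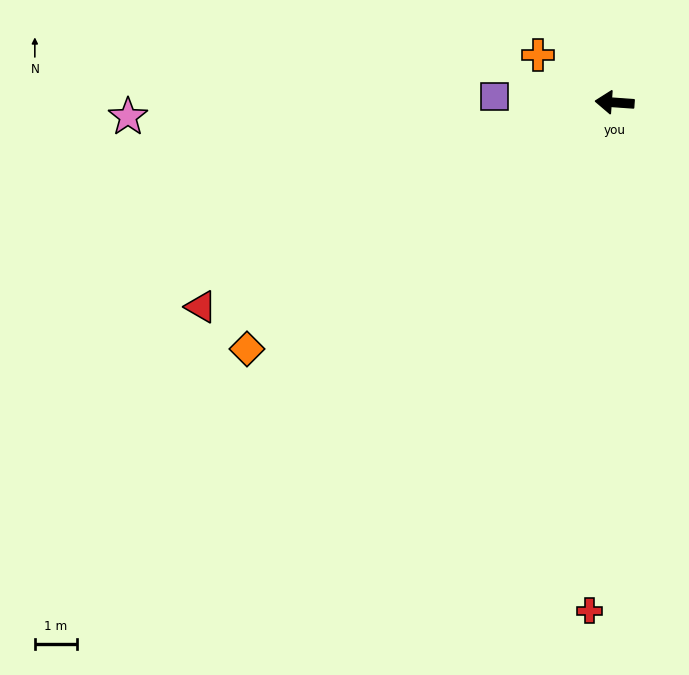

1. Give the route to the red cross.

turn left 91°, forward 12.1 m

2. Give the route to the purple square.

forward 2.9 m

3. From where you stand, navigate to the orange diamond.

turn left 38°, forward 10.5 m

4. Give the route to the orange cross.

turn right 28°, forward 2.1 m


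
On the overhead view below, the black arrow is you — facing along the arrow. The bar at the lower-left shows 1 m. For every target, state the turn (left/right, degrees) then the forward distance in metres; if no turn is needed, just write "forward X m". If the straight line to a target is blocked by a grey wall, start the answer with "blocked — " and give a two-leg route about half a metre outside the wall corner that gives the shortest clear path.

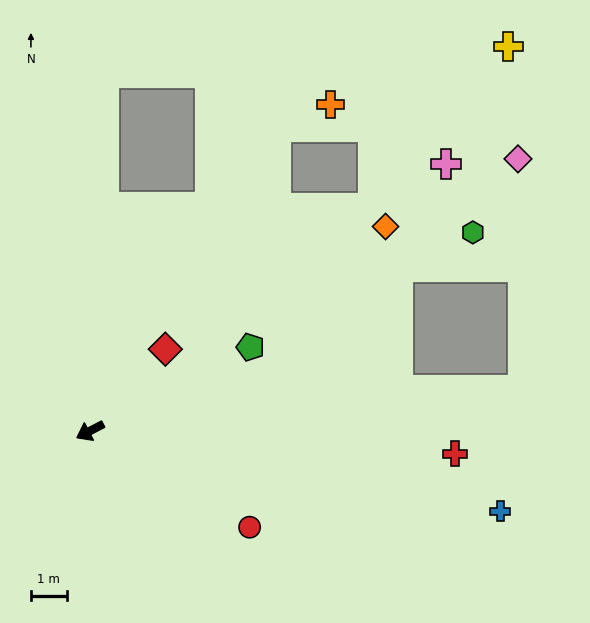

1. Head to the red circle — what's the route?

turn left 121°, forward 5.2 m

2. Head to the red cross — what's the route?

turn left 149°, forward 10.2 m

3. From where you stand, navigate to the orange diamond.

turn right 173°, forward 10.1 m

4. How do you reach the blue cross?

turn left 141°, forward 11.7 m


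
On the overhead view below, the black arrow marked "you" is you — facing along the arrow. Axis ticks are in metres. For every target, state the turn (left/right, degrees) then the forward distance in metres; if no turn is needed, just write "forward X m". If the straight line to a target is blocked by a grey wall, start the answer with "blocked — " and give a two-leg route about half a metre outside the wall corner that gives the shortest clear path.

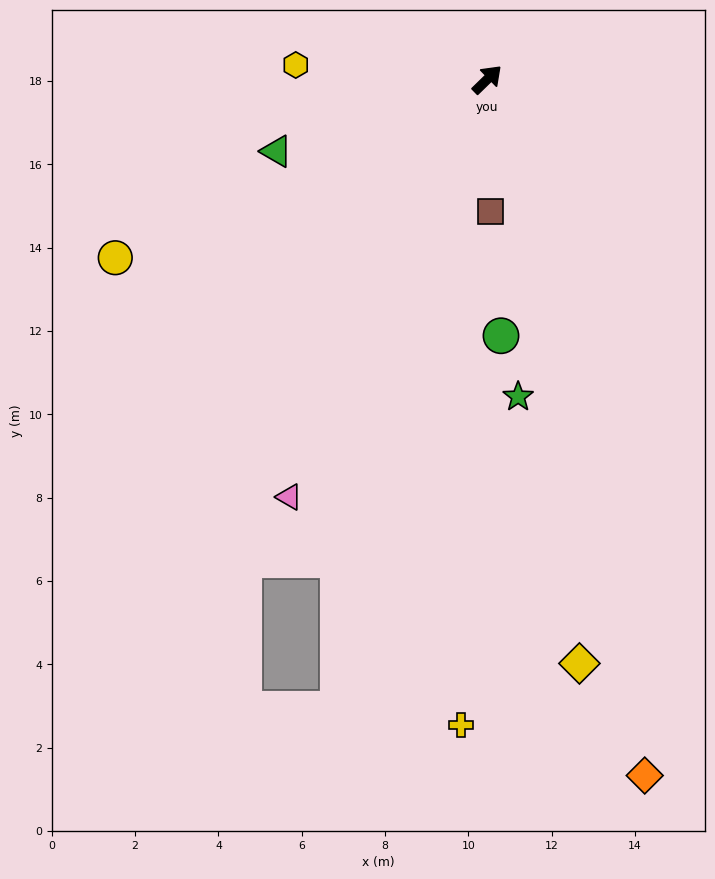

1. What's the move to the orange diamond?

turn right 122°, forward 17.1 m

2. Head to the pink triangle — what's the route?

turn right 160°, forward 11.1 m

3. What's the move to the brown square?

turn right 133°, forward 3.2 m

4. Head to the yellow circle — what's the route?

turn left 161°, forward 9.9 m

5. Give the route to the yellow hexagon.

turn left 131°, forward 4.6 m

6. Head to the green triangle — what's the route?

turn left 155°, forward 5.3 m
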